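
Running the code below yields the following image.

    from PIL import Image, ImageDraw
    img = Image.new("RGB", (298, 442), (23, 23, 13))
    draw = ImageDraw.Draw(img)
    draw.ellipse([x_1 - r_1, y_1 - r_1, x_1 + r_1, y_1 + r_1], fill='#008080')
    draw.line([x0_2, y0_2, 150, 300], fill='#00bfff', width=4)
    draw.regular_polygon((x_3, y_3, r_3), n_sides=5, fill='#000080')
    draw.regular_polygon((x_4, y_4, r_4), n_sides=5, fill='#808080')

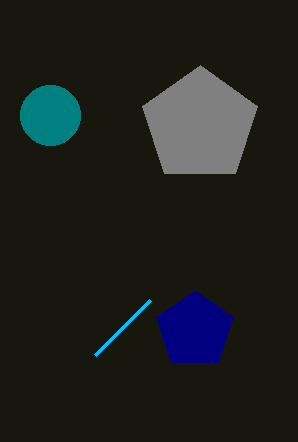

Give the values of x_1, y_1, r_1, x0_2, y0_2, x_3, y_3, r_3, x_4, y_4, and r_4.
x_1 = 50, y_1 = 115, r_1 = 30, x0_2 = 95, y0_2 = 355, x_3 = 195, y_3 = 330, r_3 = 40, x_4 = 200, y_4 = 125, r_4 = 60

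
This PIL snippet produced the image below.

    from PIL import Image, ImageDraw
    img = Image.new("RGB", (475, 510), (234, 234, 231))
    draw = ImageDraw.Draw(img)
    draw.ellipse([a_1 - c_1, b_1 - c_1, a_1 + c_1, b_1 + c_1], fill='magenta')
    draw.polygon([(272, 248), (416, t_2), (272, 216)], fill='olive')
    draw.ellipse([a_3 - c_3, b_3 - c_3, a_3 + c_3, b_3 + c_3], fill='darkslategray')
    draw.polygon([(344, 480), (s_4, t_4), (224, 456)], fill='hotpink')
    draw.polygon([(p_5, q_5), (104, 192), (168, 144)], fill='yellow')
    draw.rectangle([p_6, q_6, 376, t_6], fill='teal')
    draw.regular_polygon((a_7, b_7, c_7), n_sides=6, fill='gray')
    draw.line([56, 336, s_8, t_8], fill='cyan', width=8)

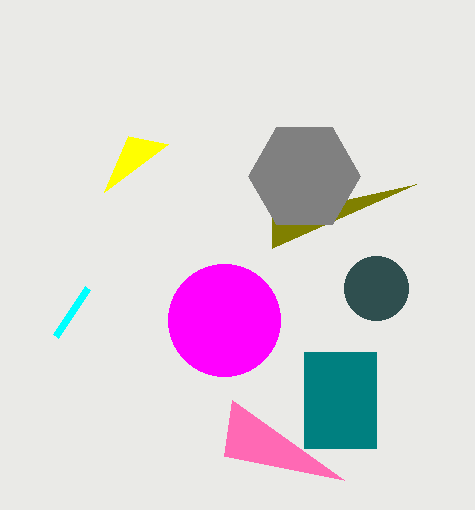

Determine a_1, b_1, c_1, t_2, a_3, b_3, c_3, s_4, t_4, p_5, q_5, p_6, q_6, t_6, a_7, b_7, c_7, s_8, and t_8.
a_1 = 224; b_1 = 320; c_1 = 56; t_2 = 184; a_3 = 376; b_3 = 288; c_3 = 32; s_4 = 232; t_4 = 400; p_5 = 128; q_5 = 136; p_6 = 304; q_6 = 352; t_6 = 448; a_7 = 304; b_7 = 176; c_7 = 56; s_8 = 88; t_8 = 288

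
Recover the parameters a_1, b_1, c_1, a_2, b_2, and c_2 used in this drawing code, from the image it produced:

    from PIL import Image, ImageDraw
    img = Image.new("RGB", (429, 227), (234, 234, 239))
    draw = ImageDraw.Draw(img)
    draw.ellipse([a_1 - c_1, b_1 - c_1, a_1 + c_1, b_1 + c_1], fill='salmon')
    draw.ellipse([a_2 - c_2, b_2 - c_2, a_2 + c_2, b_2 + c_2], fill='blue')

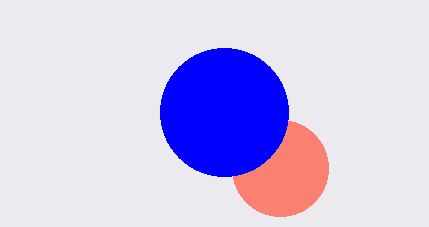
a_1 = 280, b_1 = 168, c_1 = 48, a_2 = 224, b_2 = 112, c_2 = 64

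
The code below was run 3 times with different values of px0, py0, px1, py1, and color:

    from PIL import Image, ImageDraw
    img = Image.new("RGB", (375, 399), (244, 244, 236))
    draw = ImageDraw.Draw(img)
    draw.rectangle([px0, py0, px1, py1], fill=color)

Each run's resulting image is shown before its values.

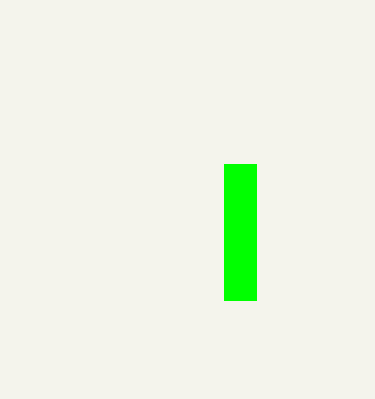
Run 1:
px0 = 224, py0 = 164, px1 = 256, py1 = 300, color = 'lime'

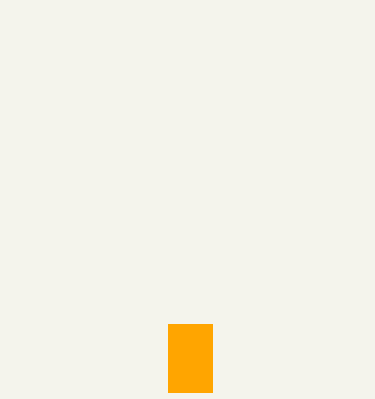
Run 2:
px0 = 168; py0 = 324; px1 = 212; py1 = 392; color = 'orange'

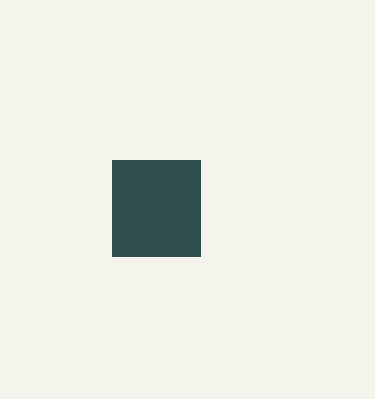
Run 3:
px0 = 112
py0 = 160
px1 = 200
py1 = 256
color = 'darkslategray'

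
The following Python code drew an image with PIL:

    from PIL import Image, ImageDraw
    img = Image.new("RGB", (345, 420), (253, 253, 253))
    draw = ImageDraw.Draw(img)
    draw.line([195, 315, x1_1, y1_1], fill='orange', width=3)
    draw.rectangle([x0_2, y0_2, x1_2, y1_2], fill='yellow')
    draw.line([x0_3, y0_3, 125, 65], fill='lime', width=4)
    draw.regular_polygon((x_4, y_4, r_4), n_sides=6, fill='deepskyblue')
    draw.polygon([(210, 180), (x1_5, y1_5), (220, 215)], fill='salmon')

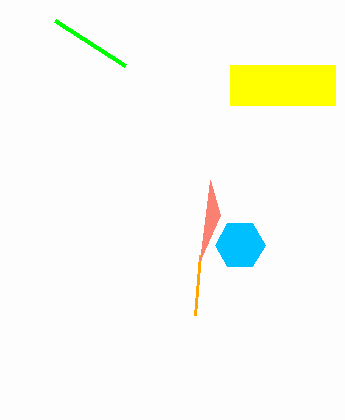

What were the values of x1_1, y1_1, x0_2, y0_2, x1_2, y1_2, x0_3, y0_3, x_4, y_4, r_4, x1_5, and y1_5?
x1_1 = 200; y1_1 = 255; x0_2 = 230; y0_2 = 65; x1_2 = 335; y1_2 = 105; x0_3 = 55; y0_3 = 20; x_4 = 240; y_4 = 245; r_4 = 25; x1_5 = 200; y1_5 = 260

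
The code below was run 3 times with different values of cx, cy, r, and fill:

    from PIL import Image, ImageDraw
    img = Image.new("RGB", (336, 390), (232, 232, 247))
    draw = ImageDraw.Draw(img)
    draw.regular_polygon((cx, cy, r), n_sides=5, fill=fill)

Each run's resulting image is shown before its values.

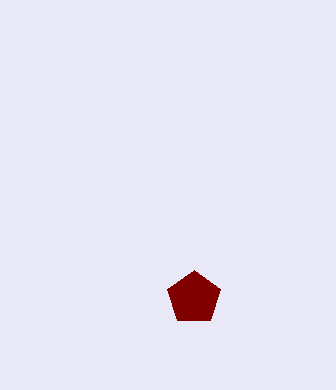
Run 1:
cx = 194
cy = 298
r = 28
fill = 'maroon'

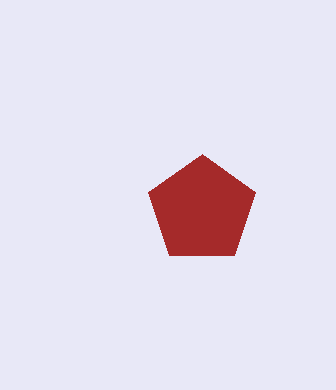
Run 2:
cx = 202; cy = 210; r = 56; fill = 'brown'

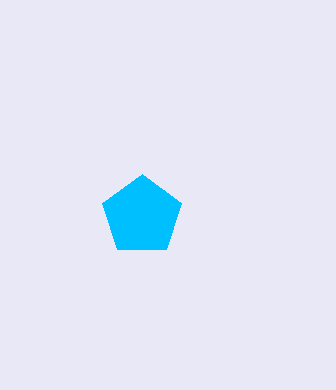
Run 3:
cx = 142
cy = 216
r = 42
fill = 'deepskyblue'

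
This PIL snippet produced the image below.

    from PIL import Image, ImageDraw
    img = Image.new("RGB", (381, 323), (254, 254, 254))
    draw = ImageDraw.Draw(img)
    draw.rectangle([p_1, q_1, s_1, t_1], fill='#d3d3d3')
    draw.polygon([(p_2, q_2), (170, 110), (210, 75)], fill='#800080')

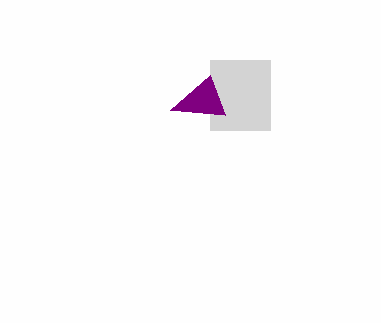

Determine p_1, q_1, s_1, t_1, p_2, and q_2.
p_1 = 210, q_1 = 60, s_1 = 270, t_1 = 130, p_2 = 225, q_2 = 115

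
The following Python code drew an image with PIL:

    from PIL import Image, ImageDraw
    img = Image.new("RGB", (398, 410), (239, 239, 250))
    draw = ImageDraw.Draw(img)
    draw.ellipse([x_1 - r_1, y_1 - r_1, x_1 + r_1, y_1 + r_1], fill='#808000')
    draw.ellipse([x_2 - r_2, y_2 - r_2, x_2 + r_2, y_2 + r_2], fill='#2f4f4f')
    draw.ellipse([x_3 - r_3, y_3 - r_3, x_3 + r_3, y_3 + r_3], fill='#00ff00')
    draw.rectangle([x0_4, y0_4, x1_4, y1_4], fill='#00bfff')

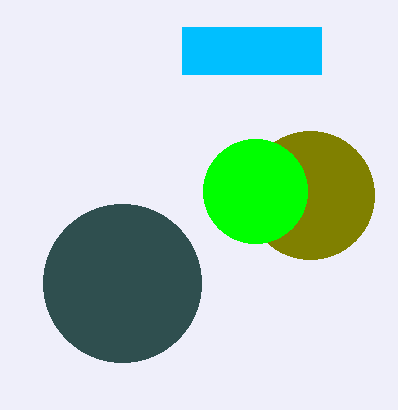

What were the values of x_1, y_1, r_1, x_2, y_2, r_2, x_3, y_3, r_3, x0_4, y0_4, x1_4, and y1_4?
x_1 = 310
y_1 = 195
r_1 = 64
x_2 = 122
y_2 = 283
r_2 = 79
x_3 = 255
y_3 = 191
r_3 = 52
x0_4 = 182
y0_4 = 27
x1_4 = 321
y1_4 = 74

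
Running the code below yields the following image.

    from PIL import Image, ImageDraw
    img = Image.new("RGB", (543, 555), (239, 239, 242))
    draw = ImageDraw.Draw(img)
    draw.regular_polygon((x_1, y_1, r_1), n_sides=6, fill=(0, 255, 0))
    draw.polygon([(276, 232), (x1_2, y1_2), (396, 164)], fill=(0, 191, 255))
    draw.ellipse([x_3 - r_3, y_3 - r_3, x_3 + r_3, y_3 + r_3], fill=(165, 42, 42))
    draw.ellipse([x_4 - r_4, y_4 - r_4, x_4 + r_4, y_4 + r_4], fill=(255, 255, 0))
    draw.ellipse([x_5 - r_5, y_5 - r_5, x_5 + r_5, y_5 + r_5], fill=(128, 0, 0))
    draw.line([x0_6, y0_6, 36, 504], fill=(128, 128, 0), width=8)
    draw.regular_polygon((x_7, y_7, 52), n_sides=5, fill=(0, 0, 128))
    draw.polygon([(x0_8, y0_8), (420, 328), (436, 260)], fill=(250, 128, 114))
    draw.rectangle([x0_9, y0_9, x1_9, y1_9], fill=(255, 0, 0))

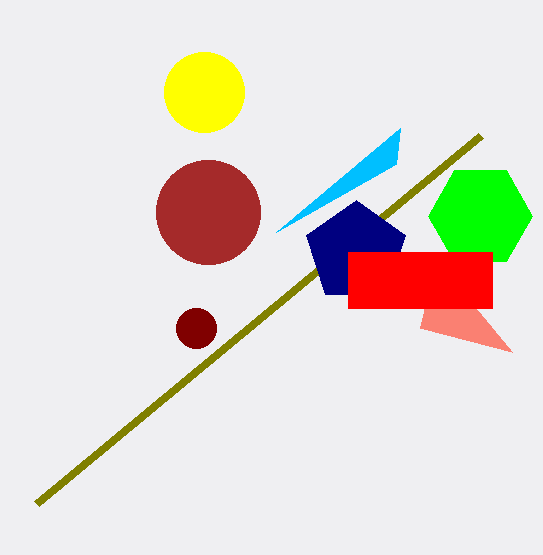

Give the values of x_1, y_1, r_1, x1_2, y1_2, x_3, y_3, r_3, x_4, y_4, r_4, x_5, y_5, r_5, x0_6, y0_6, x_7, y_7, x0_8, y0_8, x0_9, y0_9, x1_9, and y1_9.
x_1 = 480, y_1 = 216, r_1 = 52, x1_2 = 400, y1_2 = 128, x_3 = 208, y_3 = 212, r_3 = 52, x_4 = 204, y_4 = 92, r_4 = 40, x_5 = 196, y_5 = 328, r_5 = 20, x0_6 = 480, y0_6 = 136, x_7 = 356, y_7 = 252, x0_8 = 512, y0_8 = 352, x0_9 = 348, y0_9 = 252, x1_9 = 492, y1_9 = 308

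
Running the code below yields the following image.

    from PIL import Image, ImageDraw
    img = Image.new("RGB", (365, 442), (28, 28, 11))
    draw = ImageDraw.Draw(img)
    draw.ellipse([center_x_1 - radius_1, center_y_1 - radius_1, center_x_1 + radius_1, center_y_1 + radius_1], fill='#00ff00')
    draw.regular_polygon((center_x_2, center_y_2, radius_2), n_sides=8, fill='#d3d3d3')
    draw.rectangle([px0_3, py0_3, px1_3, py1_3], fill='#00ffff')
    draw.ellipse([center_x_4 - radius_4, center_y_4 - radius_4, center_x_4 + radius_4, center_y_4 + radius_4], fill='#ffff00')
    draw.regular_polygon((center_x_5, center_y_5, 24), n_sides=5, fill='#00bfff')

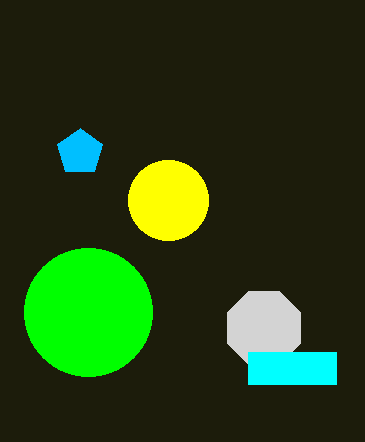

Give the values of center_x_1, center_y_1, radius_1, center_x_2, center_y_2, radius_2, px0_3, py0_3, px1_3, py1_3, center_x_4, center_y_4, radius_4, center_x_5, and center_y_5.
center_x_1 = 88
center_y_1 = 312
radius_1 = 64
center_x_2 = 264
center_y_2 = 328
radius_2 = 40
px0_3 = 248
py0_3 = 352
px1_3 = 336
py1_3 = 384
center_x_4 = 168
center_y_4 = 200
radius_4 = 40
center_x_5 = 80
center_y_5 = 152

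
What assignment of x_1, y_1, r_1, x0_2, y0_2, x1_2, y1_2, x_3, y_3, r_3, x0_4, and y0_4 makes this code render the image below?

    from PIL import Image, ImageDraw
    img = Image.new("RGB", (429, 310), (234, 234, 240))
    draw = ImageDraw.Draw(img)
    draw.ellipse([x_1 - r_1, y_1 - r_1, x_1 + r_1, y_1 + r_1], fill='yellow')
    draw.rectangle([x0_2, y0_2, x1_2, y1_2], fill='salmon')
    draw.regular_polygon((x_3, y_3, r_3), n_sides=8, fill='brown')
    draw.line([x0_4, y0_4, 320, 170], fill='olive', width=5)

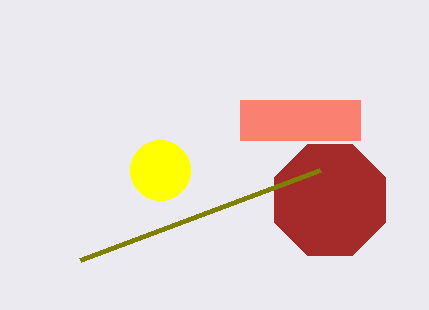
x_1 = 160
y_1 = 170
r_1 = 30
x0_2 = 240
y0_2 = 100
x1_2 = 360
y1_2 = 140
x_3 = 330
y_3 = 200
r_3 = 60
x0_4 = 80
y0_4 = 260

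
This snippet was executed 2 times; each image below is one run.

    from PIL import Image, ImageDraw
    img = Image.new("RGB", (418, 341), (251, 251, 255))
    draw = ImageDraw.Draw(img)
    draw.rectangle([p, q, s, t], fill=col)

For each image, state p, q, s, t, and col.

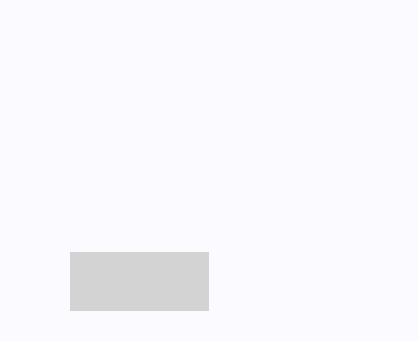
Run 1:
p = 70; q = 252; s = 208; t = 310; col = 'lightgray'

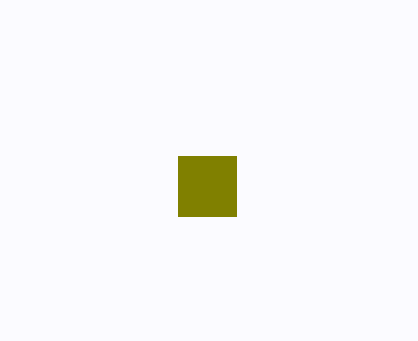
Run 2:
p = 178; q = 156; s = 236; t = 216; col = 'olive'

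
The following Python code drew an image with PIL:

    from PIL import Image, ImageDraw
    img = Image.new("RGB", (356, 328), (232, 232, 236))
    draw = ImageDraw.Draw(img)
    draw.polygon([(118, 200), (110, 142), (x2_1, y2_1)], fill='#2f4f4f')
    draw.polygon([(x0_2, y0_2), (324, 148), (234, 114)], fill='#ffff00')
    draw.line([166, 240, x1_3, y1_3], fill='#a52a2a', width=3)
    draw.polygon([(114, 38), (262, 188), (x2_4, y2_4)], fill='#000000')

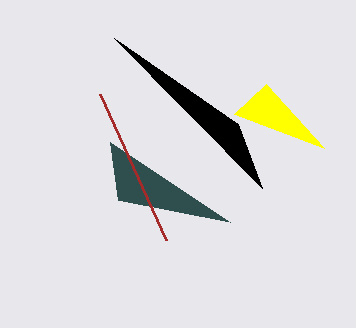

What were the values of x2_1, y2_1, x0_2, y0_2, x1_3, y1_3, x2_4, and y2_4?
x2_1 = 230
y2_1 = 222
x0_2 = 266
y0_2 = 84
x1_3 = 100
y1_3 = 94
x2_4 = 238
y2_4 = 124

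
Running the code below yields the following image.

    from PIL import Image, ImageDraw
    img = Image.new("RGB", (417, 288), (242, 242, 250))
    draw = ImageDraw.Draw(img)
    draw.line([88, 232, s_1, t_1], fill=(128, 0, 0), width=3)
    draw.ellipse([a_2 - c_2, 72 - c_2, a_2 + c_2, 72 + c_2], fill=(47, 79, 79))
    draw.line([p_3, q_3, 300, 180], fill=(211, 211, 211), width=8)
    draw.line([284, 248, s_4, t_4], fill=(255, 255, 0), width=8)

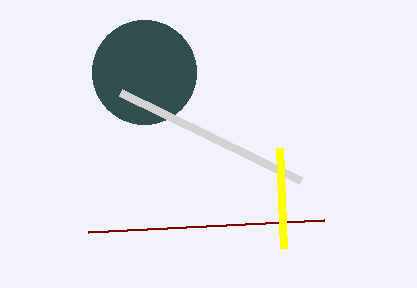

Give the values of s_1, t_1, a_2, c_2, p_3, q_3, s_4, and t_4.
s_1 = 324, t_1 = 220, a_2 = 144, c_2 = 52, p_3 = 120, q_3 = 92, s_4 = 280, t_4 = 148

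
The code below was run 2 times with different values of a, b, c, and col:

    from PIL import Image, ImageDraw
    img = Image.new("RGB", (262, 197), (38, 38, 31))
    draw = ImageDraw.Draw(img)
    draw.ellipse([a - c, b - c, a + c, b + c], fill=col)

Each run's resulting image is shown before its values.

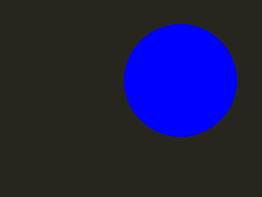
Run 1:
a = 180
b = 80
c = 56
col = 'blue'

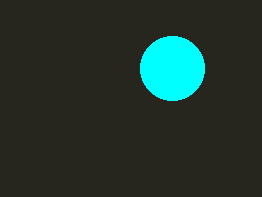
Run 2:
a = 172; b = 68; c = 32; col = 'cyan'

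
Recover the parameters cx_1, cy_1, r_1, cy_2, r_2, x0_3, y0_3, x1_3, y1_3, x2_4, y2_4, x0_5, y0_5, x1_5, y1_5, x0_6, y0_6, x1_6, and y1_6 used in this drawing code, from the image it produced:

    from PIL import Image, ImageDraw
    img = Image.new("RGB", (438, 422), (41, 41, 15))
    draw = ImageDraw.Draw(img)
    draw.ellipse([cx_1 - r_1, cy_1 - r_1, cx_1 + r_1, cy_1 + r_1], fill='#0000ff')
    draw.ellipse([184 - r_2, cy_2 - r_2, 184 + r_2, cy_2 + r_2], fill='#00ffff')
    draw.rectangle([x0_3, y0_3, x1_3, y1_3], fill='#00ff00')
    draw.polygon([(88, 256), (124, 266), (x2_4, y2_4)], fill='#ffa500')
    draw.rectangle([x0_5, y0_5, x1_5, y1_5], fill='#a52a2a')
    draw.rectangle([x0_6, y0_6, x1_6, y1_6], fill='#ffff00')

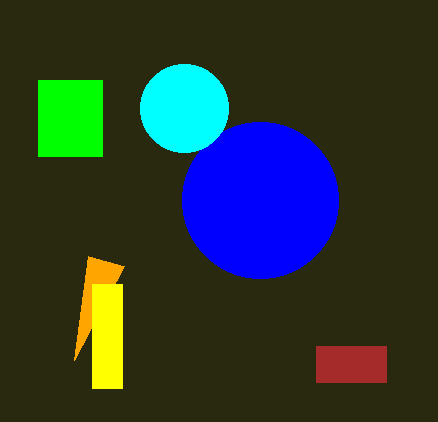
cx_1 = 260
cy_1 = 200
r_1 = 78
cy_2 = 108
r_2 = 44
x0_3 = 38
y0_3 = 80
x1_3 = 102
y1_3 = 156
x2_4 = 74
y2_4 = 360
x0_5 = 316
y0_5 = 346
x1_5 = 386
y1_5 = 382
x0_6 = 92
y0_6 = 284
x1_6 = 122
y1_6 = 388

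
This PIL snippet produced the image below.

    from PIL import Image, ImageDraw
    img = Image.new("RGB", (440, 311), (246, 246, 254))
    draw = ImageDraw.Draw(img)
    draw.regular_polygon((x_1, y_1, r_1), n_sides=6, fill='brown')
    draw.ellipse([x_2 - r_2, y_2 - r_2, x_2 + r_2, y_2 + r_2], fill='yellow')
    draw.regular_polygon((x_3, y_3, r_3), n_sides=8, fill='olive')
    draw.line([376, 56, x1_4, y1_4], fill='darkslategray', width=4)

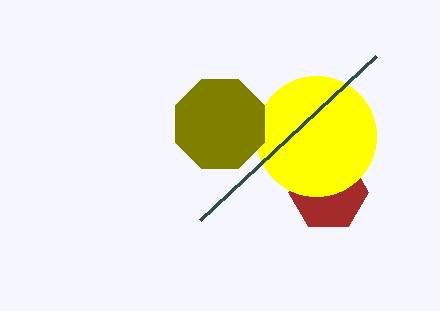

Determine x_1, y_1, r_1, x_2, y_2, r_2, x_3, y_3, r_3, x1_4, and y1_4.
x_1 = 328
y_1 = 192
r_1 = 40
x_2 = 316
y_2 = 136
r_2 = 60
x_3 = 220
y_3 = 124
r_3 = 48
x1_4 = 200
y1_4 = 220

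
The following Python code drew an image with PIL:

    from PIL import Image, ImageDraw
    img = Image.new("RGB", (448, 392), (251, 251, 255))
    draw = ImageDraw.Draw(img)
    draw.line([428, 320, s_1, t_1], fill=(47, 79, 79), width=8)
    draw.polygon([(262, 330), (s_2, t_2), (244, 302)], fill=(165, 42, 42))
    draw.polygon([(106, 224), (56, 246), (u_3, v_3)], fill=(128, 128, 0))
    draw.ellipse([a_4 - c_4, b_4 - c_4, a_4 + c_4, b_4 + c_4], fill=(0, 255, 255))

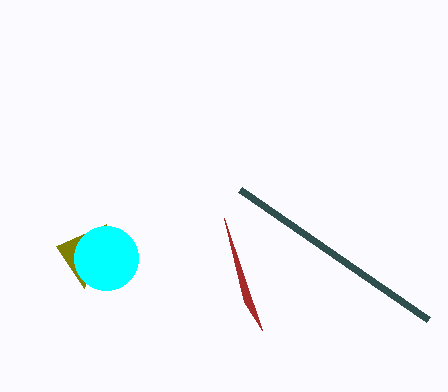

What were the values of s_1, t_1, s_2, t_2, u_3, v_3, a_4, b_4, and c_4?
s_1 = 240, t_1 = 190, s_2 = 224, t_2 = 218, u_3 = 84, v_3 = 288, a_4 = 106, b_4 = 258, c_4 = 32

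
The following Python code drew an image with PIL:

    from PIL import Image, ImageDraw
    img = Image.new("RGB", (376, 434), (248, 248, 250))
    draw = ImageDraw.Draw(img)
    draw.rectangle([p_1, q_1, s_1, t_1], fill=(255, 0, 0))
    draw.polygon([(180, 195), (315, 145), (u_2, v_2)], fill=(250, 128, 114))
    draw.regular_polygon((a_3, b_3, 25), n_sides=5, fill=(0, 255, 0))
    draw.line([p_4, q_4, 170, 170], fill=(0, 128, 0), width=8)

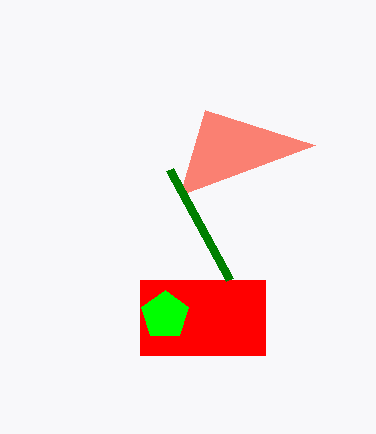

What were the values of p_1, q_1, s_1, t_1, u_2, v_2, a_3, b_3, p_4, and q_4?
p_1 = 140
q_1 = 280
s_1 = 265
t_1 = 355
u_2 = 205
v_2 = 110
a_3 = 165
b_3 = 315
p_4 = 230
q_4 = 280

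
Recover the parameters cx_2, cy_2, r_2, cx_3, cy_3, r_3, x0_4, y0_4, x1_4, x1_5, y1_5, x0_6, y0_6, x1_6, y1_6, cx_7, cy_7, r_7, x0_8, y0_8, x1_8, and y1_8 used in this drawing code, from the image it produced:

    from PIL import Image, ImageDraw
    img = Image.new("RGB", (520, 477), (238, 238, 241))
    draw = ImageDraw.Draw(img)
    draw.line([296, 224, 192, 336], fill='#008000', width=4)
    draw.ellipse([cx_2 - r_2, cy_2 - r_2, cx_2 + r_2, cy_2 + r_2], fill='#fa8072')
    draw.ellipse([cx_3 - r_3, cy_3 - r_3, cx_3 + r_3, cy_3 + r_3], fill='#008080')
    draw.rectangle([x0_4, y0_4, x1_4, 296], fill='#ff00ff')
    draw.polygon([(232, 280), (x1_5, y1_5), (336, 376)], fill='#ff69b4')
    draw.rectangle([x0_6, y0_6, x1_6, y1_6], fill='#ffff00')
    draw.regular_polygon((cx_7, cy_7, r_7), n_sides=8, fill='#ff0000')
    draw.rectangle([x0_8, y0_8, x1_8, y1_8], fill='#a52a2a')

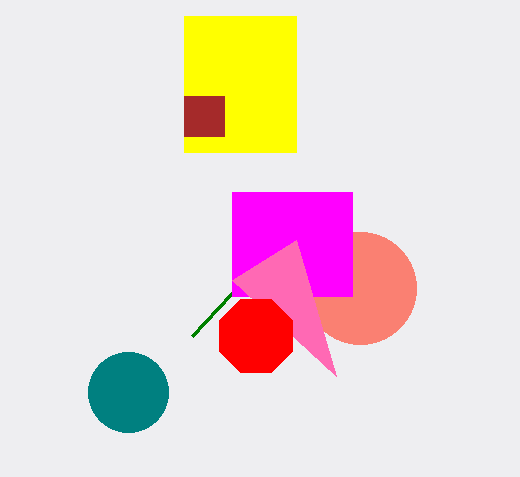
cx_2 = 360, cy_2 = 288, r_2 = 56, cx_3 = 128, cy_3 = 392, r_3 = 40, x0_4 = 232, y0_4 = 192, x1_4 = 352, x1_5 = 296, y1_5 = 240, x0_6 = 184, y0_6 = 16, x1_6 = 296, y1_6 = 152, cx_7 = 256, cy_7 = 336, r_7 = 40, x0_8 = 184, y0_8 = 96, x1_8 = 224, y1_8 = 136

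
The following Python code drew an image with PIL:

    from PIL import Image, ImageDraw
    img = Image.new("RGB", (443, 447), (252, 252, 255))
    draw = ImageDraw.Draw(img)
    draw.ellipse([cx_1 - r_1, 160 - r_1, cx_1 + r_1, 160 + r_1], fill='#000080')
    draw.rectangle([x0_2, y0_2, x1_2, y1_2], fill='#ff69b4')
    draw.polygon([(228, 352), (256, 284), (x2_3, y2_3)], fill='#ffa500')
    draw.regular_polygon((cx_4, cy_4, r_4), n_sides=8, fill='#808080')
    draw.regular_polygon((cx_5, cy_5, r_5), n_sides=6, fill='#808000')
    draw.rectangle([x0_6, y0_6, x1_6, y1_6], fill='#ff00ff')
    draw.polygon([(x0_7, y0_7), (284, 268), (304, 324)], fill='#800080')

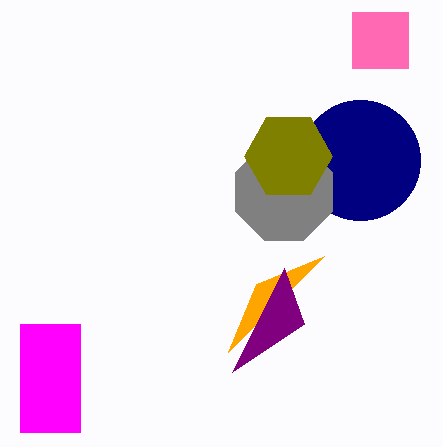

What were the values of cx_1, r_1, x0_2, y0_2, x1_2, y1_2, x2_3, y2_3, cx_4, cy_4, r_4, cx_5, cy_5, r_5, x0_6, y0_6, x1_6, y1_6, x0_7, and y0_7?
cx_1 = 360, r_1 = 60, x0_2 = 352, y0_2 = 12, x1_2 = 408, y1_2 = 68, x2_3 = 324, y2_3 = 256, cx_4 = 284, cy_4 = 192, r_4 = 52, cx_5 = 288, cy_5 = 156, r_5 = 44, x0_6 = 20, y0_6 = 324, x1_6 = 80, y1_6 = 432, x0_7 = 232, y0_7 = 372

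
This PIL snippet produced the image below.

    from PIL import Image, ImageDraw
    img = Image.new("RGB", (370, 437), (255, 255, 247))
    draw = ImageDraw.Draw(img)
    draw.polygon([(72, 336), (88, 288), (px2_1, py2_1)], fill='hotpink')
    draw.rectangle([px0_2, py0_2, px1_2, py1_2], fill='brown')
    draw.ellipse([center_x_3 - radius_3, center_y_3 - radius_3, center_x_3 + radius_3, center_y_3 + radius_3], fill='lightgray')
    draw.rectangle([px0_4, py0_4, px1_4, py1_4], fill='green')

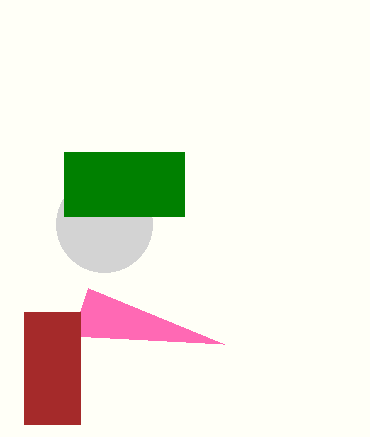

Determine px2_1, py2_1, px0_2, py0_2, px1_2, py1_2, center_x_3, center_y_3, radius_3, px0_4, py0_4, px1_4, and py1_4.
px2_1 = 224
py2_1 = 344
px0_2 = 24
py0_2 = 312
px1_2 = 80
py1_2 = 424
center_x_3 = 104
center_y_3 = 224
radius_3 = 48
px0_4 = 64
py0_4 = 152
px1_4 = 184
py1_4 = 216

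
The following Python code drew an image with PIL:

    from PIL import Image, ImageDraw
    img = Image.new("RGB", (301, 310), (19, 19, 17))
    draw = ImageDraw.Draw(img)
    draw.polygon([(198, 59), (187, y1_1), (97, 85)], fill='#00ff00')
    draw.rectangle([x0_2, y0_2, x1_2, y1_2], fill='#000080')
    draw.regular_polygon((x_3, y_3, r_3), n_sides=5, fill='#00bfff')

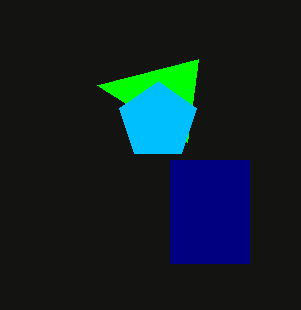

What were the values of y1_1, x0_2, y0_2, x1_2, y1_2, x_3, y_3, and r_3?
y1_1 = 142, x0_2 = 170, y0_2 = 160, x1_2 = 249, y1_2 = 263, x_3 = 158, y_3 = 121, r_3 = 40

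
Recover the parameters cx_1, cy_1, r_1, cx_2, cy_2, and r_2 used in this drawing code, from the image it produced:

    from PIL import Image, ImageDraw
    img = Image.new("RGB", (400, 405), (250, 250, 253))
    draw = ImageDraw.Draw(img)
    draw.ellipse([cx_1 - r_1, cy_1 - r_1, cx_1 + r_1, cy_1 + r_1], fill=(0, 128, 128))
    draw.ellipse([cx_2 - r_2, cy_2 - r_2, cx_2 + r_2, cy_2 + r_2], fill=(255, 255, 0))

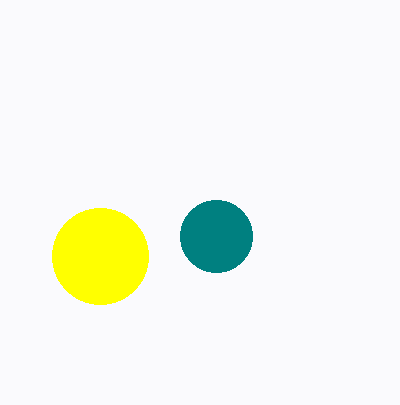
cx_1 = 216; cy_1 = 236; r_1 = 36; cx_2 = 100; cy_2 = 256; r_2 = 48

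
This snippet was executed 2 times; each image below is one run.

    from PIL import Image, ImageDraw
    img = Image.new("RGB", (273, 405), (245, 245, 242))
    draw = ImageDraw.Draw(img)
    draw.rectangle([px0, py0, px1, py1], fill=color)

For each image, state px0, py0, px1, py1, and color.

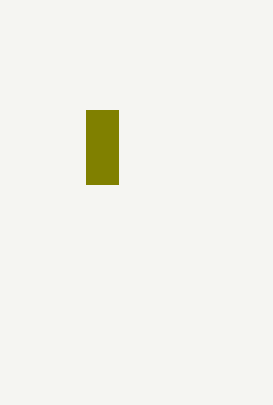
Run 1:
px0 = 86
py0 = 110
px1 = 118
py1 = 184
color = 'olive'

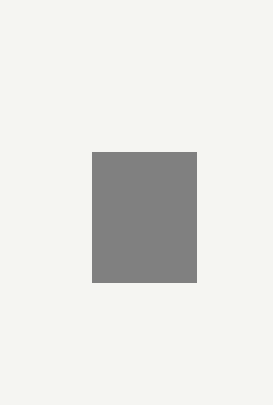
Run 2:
px0 = 92; py0 = 152; px1 = 196; py1 = 282; color = 'gray'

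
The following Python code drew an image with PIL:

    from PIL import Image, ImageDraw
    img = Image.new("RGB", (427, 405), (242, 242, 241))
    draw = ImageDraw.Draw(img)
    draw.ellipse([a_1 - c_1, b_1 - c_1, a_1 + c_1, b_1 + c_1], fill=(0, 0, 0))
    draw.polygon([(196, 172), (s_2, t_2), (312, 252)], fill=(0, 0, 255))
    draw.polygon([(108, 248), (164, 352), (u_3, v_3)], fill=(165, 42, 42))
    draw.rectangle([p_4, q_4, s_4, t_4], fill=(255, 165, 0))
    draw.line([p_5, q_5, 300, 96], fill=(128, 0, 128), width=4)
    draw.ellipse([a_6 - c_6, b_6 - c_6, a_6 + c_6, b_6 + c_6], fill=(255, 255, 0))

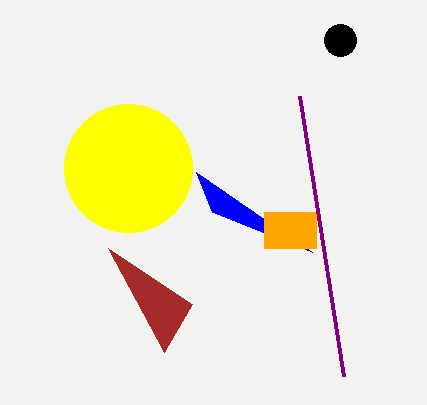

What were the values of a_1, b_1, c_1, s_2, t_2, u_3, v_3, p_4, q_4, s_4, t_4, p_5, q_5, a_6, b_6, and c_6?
a_1 = 340; b_1 = 40; c_1 = 16; s_2 = 212; t_2 = 212; u_3 = 192; v_3 = 304; p_4 = 264; q_4 = 212; s_4 = 316; t_4 = 248; p_5 = 344; q_5 = 376; a_6 = 128; b_6 = 168; c_6 = 64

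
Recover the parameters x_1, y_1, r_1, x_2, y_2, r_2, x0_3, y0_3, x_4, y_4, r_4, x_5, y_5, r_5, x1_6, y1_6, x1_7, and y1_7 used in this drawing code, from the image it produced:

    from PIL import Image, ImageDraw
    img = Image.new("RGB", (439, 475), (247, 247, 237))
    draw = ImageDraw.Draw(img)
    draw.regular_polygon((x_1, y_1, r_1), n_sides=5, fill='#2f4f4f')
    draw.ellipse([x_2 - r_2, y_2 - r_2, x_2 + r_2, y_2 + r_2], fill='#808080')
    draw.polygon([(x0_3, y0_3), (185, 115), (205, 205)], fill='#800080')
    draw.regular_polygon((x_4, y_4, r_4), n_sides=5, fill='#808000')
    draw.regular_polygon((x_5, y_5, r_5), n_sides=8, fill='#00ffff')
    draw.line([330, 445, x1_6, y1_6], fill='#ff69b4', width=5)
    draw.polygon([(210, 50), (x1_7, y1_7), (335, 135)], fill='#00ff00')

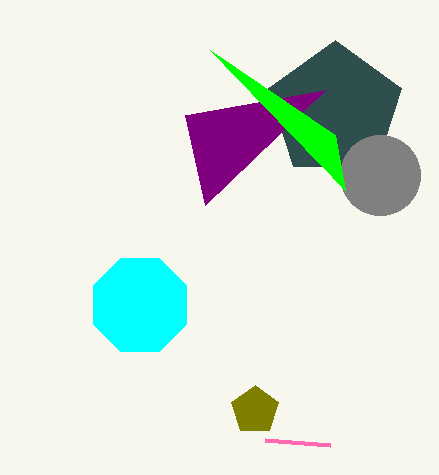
x_1 = 335, y_1 = 110, r_1 = 70, x_2 = 380, y_2 = 175, r_2 = 40, x0_3 = 325, y0_3 = 90, x_4 = 255, y_4 = 410, r_4 = 25, x_5 = 140, y_5 = 305, r_5 = 50, x1_6 = 265, y1_6 = 440, x1_7 = 345, y1_7 = 190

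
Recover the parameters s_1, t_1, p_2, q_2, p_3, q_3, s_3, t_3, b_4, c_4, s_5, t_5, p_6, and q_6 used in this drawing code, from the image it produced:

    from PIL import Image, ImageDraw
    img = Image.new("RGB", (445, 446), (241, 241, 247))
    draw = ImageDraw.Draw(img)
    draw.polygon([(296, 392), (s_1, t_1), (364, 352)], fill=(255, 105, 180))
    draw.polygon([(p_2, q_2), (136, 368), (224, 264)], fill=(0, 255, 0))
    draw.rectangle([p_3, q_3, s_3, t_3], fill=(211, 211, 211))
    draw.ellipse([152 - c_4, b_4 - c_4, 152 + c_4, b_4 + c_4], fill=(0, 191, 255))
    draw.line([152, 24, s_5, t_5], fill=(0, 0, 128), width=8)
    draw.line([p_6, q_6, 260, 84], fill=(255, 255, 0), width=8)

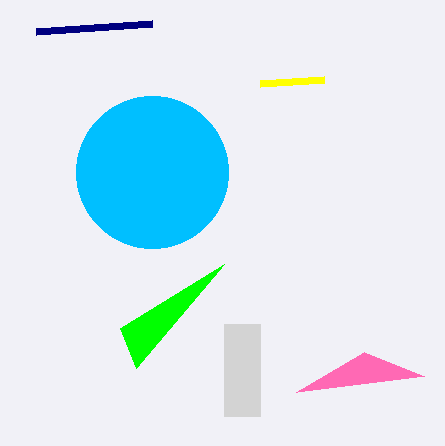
s_1 = 424; t_1 = 376; p_2 = 120; q_2 = 328; p_3 = 224; q_3 = 324; s_3 = 260; t_3 = 416; b_4 = 172; c_4 = 76; s_5 = 36; t_5 = 32; p_6 = 324; q_6 = 80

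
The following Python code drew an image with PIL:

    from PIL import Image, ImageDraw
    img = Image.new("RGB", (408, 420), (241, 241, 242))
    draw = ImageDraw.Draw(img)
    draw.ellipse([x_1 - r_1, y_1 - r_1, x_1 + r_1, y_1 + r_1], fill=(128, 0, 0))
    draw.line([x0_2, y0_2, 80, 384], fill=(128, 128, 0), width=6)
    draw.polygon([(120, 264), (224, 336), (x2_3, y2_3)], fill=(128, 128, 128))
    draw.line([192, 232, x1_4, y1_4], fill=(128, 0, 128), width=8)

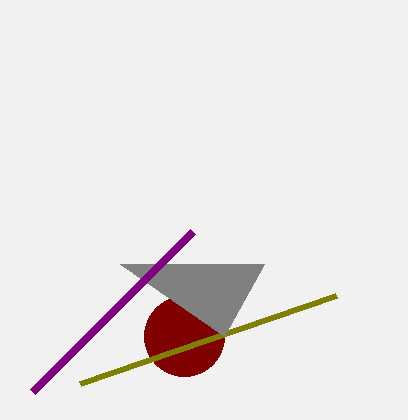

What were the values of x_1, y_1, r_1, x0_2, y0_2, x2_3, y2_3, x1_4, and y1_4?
x_1 = 184, y_1 = 336, r_1 = 40, x0_2 = 336, y0_2 = 296, x2_3 = 264, y2_3 = 264, x1_4 = 32, y1_4 = 392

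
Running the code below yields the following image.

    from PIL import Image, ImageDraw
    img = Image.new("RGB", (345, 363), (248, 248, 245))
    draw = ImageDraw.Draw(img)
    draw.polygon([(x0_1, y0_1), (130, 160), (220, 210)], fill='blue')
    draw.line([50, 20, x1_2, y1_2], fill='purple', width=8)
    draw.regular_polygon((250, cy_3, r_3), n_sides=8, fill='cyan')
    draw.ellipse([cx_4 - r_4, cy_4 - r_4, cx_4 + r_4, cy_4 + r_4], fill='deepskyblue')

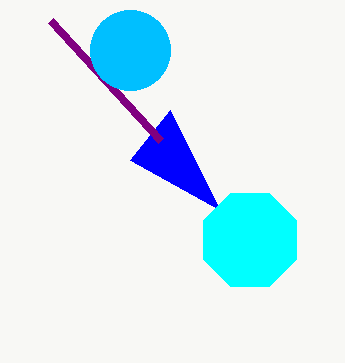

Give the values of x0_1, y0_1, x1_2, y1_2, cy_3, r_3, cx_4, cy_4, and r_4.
x0_1 = 170; y0_1 = 110; x1_2 = 160; y1_2 = 140; cy_3 = 240; r_3 = 50; cx_4 = 130; cy_4 = 50; r_4 = 40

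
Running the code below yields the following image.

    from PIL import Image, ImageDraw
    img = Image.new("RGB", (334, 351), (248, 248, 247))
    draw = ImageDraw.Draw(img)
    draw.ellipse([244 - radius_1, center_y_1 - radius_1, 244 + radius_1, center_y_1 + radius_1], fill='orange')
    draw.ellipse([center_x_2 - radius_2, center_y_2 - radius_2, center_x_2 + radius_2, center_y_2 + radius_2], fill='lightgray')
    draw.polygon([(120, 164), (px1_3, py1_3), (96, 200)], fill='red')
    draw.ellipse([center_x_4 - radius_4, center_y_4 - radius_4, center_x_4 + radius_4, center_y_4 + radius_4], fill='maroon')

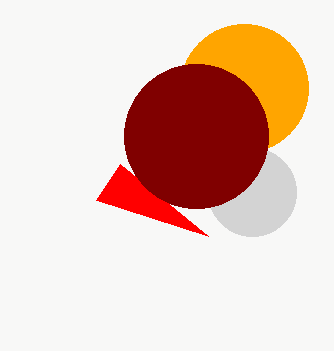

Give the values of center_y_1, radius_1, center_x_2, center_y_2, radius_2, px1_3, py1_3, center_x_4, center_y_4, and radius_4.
center_y_1 = 88; radius_1 = 64; center_x_2 = 252; center_y_2 = 192; radius_2 = 44; px1_3 = 208; py1_3 = 236; center_x_4 = 196; center_y_4 = 136; radius_4 = 72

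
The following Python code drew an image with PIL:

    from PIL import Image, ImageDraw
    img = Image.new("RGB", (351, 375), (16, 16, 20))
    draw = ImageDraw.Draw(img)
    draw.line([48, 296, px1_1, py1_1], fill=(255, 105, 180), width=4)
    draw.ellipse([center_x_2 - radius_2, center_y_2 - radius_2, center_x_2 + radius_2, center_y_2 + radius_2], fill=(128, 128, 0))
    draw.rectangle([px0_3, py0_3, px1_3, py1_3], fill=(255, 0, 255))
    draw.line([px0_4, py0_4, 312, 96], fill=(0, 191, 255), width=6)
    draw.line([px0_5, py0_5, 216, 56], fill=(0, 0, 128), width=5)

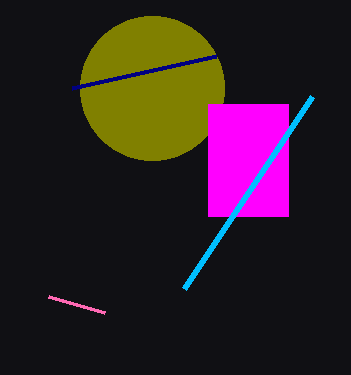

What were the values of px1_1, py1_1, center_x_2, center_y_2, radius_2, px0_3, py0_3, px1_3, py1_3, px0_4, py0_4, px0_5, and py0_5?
px1_1 = 104, py1_1 = 312, center_x_2 = 152, center_y_2 = 88, radius_2 = 72, px0_3 = 208, py0_3 = 104, px1_3 = 288, py1_3 = 216, px0_4 = 184, py0_4 = 288, px0_5 = 72, py0_5 = 88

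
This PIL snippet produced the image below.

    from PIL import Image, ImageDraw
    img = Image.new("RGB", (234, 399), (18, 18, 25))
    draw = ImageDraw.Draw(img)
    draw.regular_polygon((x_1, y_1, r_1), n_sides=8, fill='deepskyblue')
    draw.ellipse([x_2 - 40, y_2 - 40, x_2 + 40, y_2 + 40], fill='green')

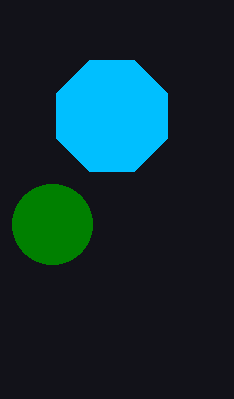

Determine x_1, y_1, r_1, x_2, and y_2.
x_1 = 112
y_1 = 116
r_1 = 60
x_2 = 52
y_2 = 224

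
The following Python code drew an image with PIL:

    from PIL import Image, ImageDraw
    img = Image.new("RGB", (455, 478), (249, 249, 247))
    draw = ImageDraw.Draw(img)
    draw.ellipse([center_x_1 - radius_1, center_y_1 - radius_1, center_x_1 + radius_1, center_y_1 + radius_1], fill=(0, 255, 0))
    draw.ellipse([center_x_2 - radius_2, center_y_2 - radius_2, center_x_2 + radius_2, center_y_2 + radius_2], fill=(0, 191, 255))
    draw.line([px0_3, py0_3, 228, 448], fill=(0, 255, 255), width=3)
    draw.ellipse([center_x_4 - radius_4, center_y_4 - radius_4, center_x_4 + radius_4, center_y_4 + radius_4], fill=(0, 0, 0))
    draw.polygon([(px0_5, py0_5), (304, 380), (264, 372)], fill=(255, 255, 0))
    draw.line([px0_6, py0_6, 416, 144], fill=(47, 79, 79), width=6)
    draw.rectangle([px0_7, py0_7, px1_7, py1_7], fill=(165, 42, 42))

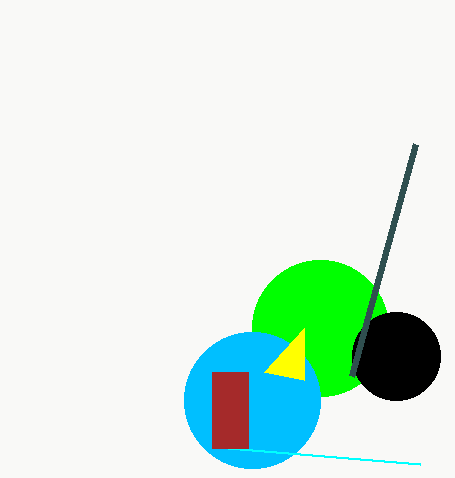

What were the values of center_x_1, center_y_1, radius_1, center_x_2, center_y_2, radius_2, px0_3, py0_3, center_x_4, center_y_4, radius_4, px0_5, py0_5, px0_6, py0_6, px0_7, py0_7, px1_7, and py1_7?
center_x_1 = 320
center_y_1 = 328
radius_1 = 68
center_x_2 = 252
center_y_2 = 400
radius_2 = 68
px0_3 = 420
py0_3 = 464
center_x_4 = 396
center_y_4 = 356
radius_4 = 44
px0_5 = 304
py0_5 = 328
px0_6 = 352
py0_6 = 376
px0_7 = 212
py0_7 = 372
px1_7 = 248
py1_7 = 448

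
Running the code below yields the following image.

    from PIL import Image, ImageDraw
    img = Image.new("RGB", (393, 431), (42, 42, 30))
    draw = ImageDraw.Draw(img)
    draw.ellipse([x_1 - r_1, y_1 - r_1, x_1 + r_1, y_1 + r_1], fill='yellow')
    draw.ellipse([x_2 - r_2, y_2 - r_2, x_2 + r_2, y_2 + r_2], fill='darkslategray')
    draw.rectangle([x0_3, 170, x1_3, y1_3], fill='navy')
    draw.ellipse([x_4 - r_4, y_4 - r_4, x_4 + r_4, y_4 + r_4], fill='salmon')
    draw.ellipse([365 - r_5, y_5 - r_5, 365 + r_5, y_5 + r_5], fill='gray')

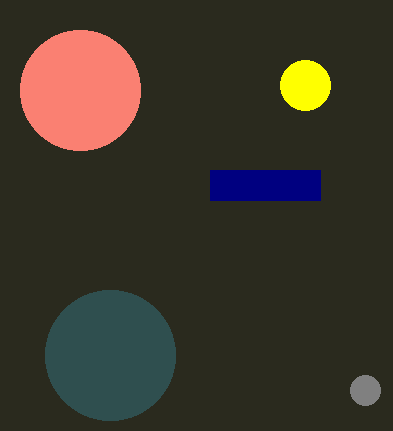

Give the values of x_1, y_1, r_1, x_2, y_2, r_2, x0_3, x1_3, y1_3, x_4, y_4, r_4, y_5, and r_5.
x_1 = 305
y_1 = 85
r_1 = 25
x_2 = 110
y_2 = 355
r_2 = 65
x0_3 = 210
x1_3 = 320
y1_3 = 200
x_4 = 80
y_4 = 90
r_4 = 60
y_5 = 390
r_5 = 15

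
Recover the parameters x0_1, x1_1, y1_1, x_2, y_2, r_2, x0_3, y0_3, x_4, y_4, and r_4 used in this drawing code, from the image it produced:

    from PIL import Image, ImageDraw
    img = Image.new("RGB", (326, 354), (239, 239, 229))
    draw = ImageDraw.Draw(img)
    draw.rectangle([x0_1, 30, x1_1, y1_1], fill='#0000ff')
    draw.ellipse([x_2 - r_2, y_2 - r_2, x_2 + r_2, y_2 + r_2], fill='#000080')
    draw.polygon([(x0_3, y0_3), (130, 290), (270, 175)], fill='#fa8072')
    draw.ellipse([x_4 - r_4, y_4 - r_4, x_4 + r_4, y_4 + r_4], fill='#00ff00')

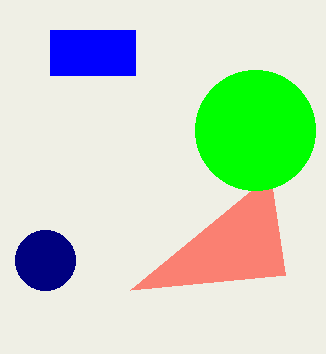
x0_1 = 50
x1_1 = 135
y1_1 = 75
x_2 = 45
y_2 = 260
r_2 = 30
x0_3 = 285
y0_3 = 275
x_4 = 255
y_4 = 130
r_4 = 60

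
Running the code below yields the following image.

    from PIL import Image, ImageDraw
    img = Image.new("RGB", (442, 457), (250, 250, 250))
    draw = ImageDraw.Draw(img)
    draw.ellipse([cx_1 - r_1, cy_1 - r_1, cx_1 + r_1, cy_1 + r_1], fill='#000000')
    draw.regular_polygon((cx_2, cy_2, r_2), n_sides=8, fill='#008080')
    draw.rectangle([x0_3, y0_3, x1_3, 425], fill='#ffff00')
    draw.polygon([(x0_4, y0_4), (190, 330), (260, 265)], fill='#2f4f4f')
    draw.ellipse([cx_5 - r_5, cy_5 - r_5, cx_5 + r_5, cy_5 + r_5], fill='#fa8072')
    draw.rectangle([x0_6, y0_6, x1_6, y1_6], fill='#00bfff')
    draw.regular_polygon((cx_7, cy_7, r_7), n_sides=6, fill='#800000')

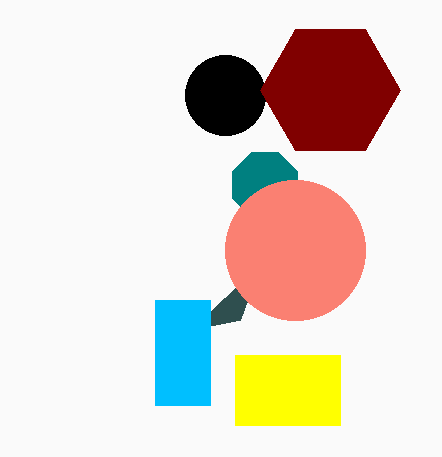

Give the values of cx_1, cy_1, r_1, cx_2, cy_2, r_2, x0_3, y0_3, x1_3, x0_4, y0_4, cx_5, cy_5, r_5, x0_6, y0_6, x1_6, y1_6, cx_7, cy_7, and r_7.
cx_1 = 225
cy_1 = 95
r_1 = 40
cx_2 = 265
cy_2 = 185
r_2 = 35
x0_3 = 235
y0_3 = 355
x1_3 = 340
x0_4 = 240
y0_4 = 320
cx_5 = 295
cy_5 = 250
r_5 = 70
x0_6 = 155
y0_6 = 300
x1_6 = 210
y1_6 = 405
cx_7 = 330
cy_7 = 90
r_7 = 70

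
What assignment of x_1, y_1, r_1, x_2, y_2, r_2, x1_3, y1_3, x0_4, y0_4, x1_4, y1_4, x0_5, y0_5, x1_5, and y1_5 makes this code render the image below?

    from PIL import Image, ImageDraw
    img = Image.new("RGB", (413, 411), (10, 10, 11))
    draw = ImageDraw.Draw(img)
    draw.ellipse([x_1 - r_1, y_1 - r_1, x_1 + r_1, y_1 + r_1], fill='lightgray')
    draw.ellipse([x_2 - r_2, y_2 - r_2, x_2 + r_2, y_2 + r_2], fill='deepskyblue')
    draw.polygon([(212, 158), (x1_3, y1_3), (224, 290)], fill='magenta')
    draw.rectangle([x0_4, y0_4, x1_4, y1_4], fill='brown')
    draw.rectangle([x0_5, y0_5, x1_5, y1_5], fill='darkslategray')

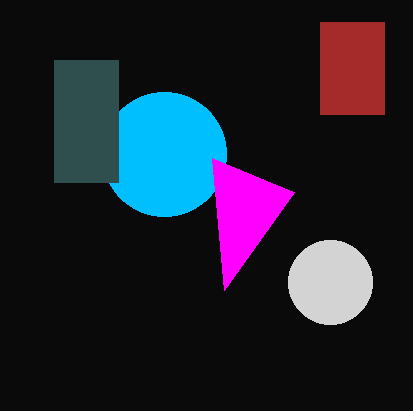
x_1 = 330; y_1 = 282; r_1 = 42; x_2 = 164; y_2 = 154; r_2 = 62; x1_3 = 294; y1_3 = 192; x0_4 = 320; y0_4 = 22; x1_4 = 384; y1_4 = 114; x0_5 = 54; y0_5 = 60; x1_5 = 118; y1_5 = 182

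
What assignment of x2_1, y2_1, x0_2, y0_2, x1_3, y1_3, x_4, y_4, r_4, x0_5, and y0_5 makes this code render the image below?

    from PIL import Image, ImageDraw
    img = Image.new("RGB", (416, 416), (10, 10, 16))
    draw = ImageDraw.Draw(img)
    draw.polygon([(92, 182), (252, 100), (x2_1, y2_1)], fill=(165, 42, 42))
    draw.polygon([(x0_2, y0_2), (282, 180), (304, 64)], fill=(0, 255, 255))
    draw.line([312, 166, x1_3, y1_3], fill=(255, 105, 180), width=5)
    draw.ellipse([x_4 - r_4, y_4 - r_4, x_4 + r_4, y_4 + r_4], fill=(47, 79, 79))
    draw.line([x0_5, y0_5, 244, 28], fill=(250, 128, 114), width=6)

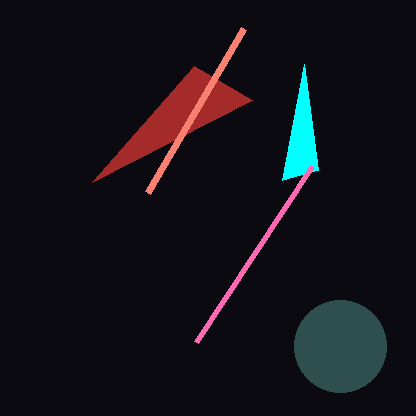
x2_1 = 194, y2_1 = 66, x0_2 = 318, y0_2 = 170, x1_3 = 196, y1_3 = 342, x_4 = 340, y_4 = 346, r_4 = 46, x0_5 = 148, y0_5 = 192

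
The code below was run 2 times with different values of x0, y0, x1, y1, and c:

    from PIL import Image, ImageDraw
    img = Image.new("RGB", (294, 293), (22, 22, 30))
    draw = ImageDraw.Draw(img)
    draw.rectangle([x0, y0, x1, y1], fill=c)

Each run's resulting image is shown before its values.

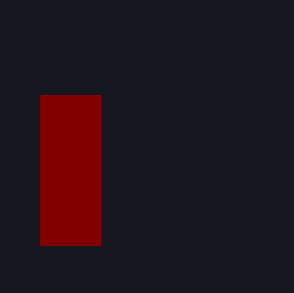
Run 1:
x0 = 40; y0 = 95; x1 = 100; y1 = 245; c = 'maroon'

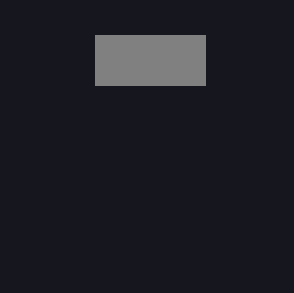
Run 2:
x0 = 95; y0 = 35; x1 = 205; y1 = 85; c = 'gray'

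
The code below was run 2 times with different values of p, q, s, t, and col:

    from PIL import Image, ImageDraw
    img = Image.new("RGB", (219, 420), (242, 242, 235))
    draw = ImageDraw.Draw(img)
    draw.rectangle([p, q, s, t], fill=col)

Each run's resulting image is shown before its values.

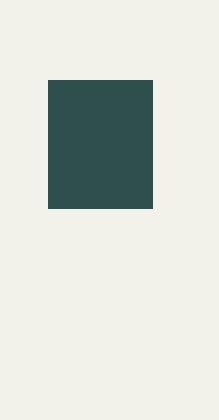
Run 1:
p = 48, q = 80, s = 152, t = 208, col = 'darkslategray'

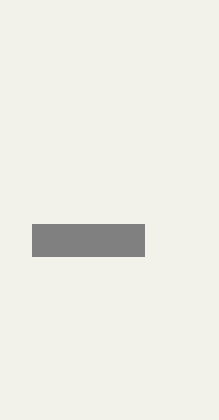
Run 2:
p = 32, q = 224, s = 144, t = 256, col = 'gray'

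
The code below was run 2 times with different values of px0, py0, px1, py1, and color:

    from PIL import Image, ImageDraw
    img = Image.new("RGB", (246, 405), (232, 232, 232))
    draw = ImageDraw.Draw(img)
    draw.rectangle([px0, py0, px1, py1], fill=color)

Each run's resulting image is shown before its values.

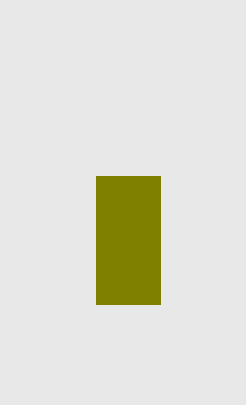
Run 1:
px0 = 96, py0 = 176, px1 = 160, py1 = 304, color = 'olive'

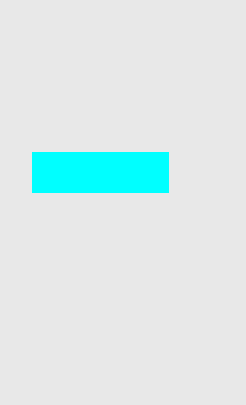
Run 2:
px0 = 32, py0 = 152, px1 = 168, py1 = 192, color = 'cyan'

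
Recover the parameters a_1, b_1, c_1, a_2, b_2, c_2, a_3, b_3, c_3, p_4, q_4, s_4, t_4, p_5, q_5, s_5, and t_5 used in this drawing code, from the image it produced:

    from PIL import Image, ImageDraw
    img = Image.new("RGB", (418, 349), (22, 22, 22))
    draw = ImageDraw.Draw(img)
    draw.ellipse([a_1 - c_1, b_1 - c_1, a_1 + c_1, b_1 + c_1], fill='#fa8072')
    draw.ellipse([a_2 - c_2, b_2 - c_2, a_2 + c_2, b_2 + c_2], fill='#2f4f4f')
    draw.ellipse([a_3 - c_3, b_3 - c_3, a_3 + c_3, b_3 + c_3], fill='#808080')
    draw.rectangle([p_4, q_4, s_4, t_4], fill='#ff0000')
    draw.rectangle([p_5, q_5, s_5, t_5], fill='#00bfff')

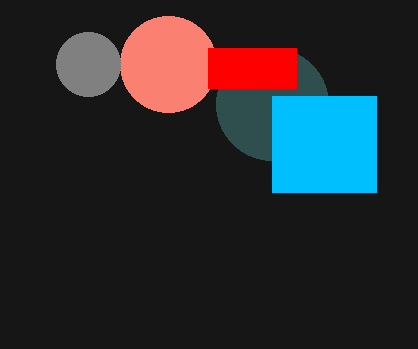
a_1 = 168; b_1 = 64; c_1 = 48; a_2 = 272; b_2 = 104; c_2 = 56; a_3 = 88; b_3 = 64; c_3 = 32; p_4 = 208; q_4 = 48; s_4 = 296; t_4 = 88; p_5 = 272; q_5 = 96; s_5 = 376; t_5 = 192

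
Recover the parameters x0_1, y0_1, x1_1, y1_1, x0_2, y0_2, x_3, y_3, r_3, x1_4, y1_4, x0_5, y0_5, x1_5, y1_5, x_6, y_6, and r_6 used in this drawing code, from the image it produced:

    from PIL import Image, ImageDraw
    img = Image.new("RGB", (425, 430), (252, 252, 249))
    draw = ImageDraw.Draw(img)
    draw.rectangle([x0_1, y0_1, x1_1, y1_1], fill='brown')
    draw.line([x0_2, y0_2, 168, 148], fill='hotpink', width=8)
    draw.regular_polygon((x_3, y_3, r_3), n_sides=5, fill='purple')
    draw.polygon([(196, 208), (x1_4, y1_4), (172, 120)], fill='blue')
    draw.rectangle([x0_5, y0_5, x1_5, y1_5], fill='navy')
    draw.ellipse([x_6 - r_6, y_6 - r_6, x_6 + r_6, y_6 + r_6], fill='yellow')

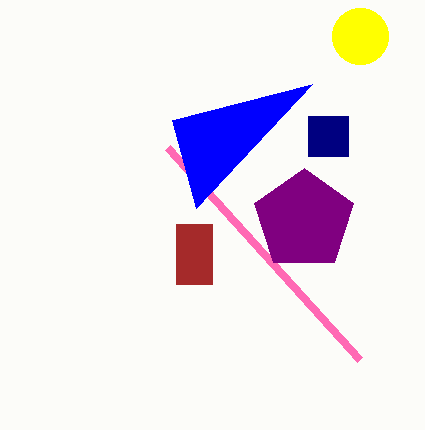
x0_1 = 176, y0_1 = 224, x1_1 = 212, y1_1 = 284, x0_2 = 360, y0_2 = 360, x_3 = 304, y_3 = 220, r_3 = 52, x1_4 = 312, y1_4 = 84, x0_5 = 308, y0_5 = 116, x1_5 = 348, y1_5 = 156, x_6 = 360, y_6 = 36, r_6 = 28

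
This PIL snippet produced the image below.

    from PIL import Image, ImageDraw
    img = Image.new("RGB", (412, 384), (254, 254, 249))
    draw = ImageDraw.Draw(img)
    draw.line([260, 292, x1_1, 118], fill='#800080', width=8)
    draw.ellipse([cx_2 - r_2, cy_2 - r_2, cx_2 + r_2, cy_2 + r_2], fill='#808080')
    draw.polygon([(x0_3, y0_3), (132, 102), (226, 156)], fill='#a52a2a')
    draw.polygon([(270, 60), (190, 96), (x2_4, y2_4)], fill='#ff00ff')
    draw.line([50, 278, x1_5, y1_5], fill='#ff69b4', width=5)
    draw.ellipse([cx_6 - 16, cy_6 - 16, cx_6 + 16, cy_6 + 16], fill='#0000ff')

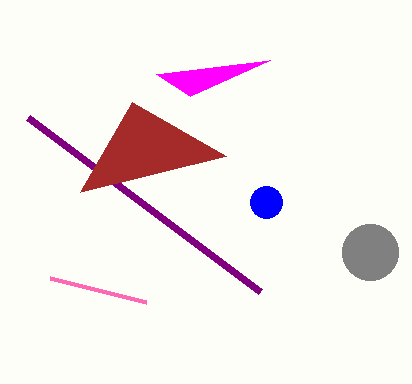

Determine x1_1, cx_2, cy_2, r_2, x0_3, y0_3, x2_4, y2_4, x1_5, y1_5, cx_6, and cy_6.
x1_1 = 28
cx_2 = 370
cy_2 = 252
r_2 = 28
x0_3 = 80
y0_3 = 192
x2_4 = 156
y2_4 = 74
x1_5 = 146
y1_5 = 302
cx_6 = 266
cy_6 = 202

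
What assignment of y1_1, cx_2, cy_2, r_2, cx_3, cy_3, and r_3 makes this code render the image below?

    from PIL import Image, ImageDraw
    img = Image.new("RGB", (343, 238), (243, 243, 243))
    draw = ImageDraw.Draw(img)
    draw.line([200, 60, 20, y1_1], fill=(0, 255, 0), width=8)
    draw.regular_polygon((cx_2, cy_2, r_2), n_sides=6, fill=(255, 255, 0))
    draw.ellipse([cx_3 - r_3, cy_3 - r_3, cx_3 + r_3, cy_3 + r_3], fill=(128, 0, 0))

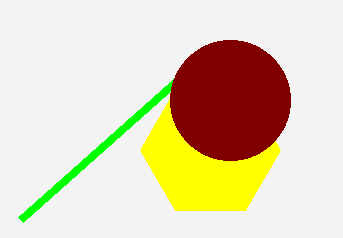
y1_1 = 220
cx_2 = 210
cy_2 = 150
r_2 = 70
cx_3 = 230
cy_3 = 100
r_3 = 60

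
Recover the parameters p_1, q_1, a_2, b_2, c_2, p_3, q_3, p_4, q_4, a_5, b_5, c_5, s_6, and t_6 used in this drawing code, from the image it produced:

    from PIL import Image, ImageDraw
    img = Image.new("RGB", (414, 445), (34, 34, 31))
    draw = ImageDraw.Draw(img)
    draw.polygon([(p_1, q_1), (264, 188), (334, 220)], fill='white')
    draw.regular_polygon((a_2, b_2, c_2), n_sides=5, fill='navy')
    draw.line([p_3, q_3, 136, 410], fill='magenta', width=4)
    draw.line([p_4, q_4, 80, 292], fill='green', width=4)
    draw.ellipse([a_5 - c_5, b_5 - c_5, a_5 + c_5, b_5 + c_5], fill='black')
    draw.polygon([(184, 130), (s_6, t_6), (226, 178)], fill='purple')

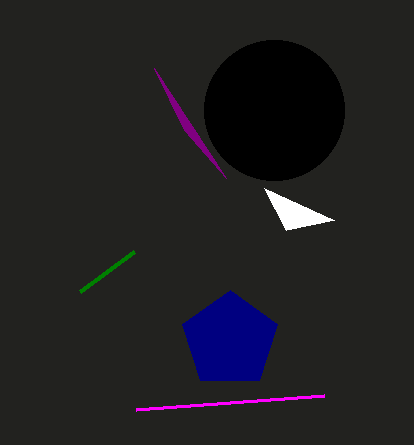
p_1 = 286, q_1 = 230, a_2 = 230, b_2 = 340, c_2 = 50, p_3 = 324, q_3 = 396, p_4 = 134, q_4 = 252, a_5 = 274, b_5 = 110, c_5 = 70, s_6 = 154, t_6 = 68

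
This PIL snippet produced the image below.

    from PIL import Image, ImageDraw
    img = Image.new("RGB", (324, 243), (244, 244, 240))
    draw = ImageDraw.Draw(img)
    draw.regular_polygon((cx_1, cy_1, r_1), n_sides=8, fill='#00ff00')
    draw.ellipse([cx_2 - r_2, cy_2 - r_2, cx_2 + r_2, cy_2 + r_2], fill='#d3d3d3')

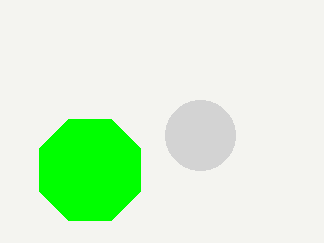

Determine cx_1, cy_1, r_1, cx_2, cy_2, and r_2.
cx_1 = 90
cy_1 = 170
r_1 = 55
cx_2 = 200
cy_2 = 135
r_2 = 35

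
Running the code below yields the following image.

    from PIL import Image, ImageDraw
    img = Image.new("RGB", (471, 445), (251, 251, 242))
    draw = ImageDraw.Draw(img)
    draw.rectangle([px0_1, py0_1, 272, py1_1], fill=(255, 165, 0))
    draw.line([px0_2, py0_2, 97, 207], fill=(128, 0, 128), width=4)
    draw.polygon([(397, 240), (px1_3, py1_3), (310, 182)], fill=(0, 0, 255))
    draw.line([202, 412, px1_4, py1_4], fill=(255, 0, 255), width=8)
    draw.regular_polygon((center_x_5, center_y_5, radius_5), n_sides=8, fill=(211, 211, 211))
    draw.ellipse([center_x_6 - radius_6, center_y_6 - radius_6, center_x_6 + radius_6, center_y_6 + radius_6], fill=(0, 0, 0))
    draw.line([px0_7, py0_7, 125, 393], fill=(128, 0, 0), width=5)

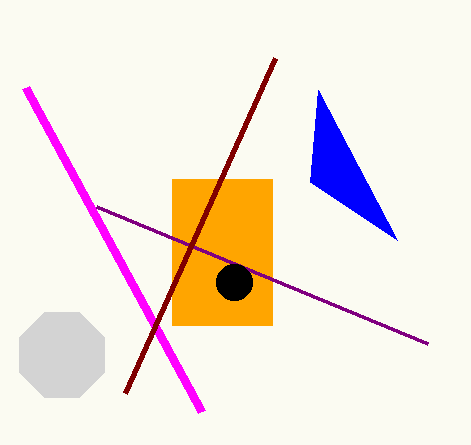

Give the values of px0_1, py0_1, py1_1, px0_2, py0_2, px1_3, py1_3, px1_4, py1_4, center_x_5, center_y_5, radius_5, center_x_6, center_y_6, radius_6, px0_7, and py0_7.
px0_1 = 172; py0_1 = 179; py1_1 = 325; px0_2 = 428; py0_2 = 344; px1_3 = 318; py1_3 = 90; px1_4 = 26; py1_4 = 88; center_x_5 = 62; center_y_5 = 355; radius_5 = 46; center_x_6 = 234; center_y_6 = 282; radius_6 = 18; px0_7 = 275; py0_7 = 58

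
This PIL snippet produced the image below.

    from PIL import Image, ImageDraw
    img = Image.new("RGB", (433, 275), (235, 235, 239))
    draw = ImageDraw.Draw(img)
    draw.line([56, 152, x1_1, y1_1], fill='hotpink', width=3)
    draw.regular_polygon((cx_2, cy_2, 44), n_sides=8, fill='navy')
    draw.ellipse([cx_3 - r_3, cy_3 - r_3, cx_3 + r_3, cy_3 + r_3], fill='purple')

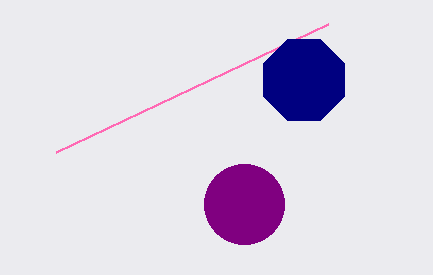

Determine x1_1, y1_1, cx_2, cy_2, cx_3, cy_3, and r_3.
x1_1 = 328, y1_1 = 24, cx_2 = 304, cy_2 = 80, cx_3 = 244, cy_3 = 204, r_3 = 40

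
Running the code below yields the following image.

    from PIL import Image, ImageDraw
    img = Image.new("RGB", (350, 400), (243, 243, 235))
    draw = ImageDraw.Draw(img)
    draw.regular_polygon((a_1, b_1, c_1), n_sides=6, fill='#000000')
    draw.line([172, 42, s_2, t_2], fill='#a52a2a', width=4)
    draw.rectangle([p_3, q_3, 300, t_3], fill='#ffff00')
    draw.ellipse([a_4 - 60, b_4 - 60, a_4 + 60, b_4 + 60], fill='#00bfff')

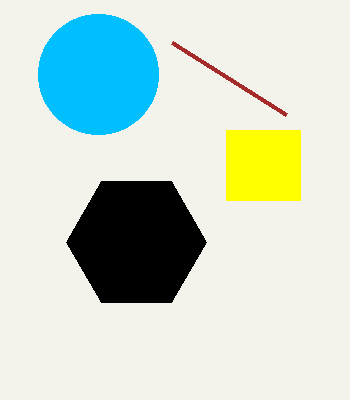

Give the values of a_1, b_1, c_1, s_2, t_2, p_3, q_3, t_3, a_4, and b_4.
a_1 = 136, b_1 = 242, c_1 = 70, s_2 = 286, t_2 = 114, p_3 = 226, q_3 = 130, t_3 = 200, a_4 = 98, b_4 = 74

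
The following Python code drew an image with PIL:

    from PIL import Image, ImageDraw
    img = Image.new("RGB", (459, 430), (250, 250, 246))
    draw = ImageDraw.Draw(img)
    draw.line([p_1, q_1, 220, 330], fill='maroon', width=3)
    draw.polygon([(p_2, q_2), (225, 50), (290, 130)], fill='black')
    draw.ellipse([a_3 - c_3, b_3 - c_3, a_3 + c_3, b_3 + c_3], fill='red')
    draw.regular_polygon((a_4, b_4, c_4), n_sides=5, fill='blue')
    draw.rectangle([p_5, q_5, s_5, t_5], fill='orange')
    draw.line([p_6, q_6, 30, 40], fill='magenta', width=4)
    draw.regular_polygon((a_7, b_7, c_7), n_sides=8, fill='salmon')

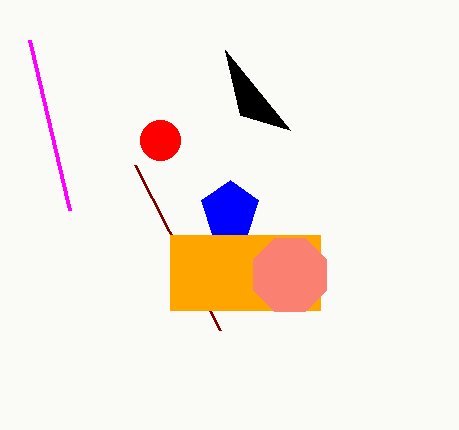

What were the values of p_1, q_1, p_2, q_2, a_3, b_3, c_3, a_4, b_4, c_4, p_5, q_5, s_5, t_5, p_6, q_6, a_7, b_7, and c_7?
p_1 = 135; q_1 = 165; p_2 = 240; q_2 = 115; a_3 = 160; b_3 = 140; c_3 = 20; a_4 = 230; b_4 = 210; c_4 = 30; p_5 = 170; q_5 = 235; s_5 = 320; t_5 = 310; p_6 = 70; q_6 = 210; a_7 = 290; b_7 = 275; c_7 = 40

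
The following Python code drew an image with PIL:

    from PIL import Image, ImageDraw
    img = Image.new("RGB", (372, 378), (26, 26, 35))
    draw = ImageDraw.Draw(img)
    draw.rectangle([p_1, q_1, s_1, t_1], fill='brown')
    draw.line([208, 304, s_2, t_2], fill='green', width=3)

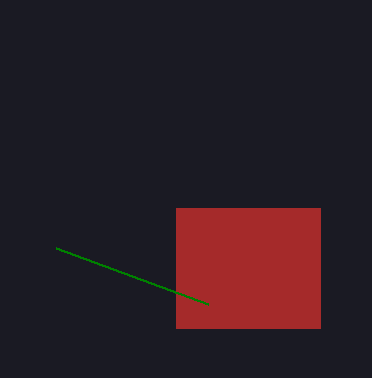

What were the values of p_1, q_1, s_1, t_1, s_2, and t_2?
p_1 = 176
q_1 = 208
s_1 = 320
t_1 = 328
s_2 = 56
t_2 = 248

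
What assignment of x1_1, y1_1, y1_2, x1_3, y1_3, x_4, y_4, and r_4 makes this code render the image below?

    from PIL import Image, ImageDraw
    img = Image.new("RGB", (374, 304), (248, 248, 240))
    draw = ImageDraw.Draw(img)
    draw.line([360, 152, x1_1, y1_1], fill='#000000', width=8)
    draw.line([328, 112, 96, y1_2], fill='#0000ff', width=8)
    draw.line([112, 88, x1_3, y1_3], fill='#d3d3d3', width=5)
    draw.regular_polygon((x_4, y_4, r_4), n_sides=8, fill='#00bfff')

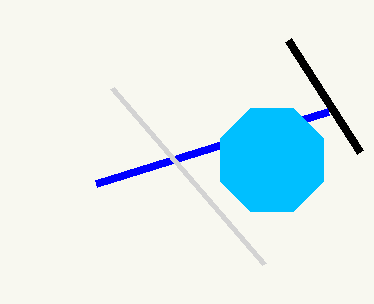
x1_1 = 288, y1_1 = 40, y1_2 = 184, x1_3 = 264, y1_3 = 264, x_4 = 272, y_4 = 160, r_4 = 56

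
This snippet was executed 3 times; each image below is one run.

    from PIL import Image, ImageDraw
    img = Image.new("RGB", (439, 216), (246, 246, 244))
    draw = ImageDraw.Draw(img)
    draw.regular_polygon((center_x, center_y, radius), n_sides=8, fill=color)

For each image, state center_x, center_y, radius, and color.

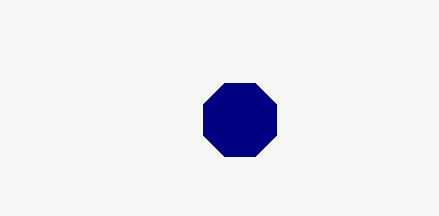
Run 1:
center_x = 240; center_y = 120; radius = 40; color = 'navy'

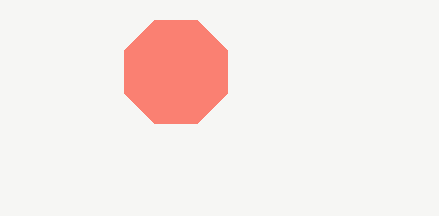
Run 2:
center_x = 176
center_y = 72
radius = 56
color = 'salmon'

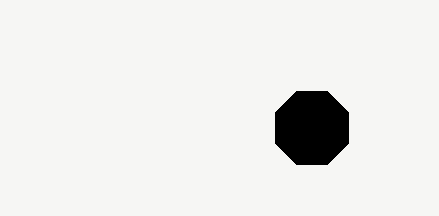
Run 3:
center_x = 312
center_y = 128
radius = 40
color = 'black'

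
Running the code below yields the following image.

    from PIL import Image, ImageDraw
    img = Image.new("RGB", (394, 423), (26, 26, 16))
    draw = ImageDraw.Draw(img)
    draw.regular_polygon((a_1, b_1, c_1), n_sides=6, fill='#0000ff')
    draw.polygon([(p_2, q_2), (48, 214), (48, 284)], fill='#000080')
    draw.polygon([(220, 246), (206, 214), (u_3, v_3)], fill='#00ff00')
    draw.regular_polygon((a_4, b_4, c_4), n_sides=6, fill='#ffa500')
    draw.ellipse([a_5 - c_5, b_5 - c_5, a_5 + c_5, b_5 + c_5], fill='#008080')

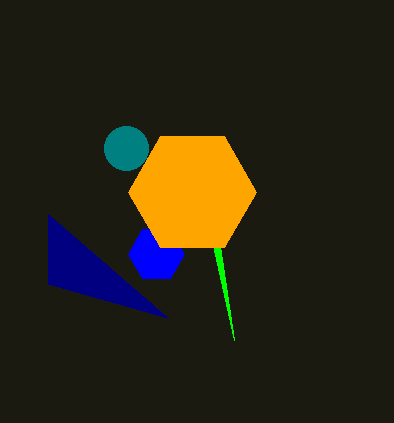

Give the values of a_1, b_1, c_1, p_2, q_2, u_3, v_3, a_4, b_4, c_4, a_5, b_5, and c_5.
a_1 = 156, b_1 = 254, c_1 = 28, p_2 = 168, q_2 = 318, u_3 = 234, v_3 = 340, a_4 = 192, b_4 = 192, c_4 = 64, a_5 = 126, b_5 = 148, c_5 = 22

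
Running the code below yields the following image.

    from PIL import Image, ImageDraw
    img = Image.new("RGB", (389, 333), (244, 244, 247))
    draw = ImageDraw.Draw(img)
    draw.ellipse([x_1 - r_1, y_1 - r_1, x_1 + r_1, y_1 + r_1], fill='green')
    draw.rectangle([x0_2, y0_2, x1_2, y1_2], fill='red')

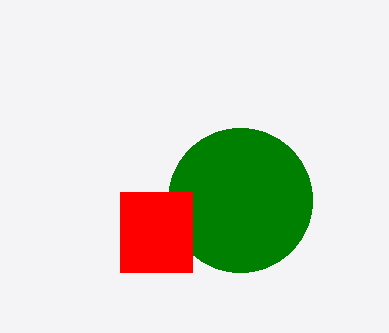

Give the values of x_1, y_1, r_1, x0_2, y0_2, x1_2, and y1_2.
x_1 = 240; y_1 = 200; r_1 = 72; x0_2 = 120; y0_2 = 192; x1_2 = 192; y1_2 = 272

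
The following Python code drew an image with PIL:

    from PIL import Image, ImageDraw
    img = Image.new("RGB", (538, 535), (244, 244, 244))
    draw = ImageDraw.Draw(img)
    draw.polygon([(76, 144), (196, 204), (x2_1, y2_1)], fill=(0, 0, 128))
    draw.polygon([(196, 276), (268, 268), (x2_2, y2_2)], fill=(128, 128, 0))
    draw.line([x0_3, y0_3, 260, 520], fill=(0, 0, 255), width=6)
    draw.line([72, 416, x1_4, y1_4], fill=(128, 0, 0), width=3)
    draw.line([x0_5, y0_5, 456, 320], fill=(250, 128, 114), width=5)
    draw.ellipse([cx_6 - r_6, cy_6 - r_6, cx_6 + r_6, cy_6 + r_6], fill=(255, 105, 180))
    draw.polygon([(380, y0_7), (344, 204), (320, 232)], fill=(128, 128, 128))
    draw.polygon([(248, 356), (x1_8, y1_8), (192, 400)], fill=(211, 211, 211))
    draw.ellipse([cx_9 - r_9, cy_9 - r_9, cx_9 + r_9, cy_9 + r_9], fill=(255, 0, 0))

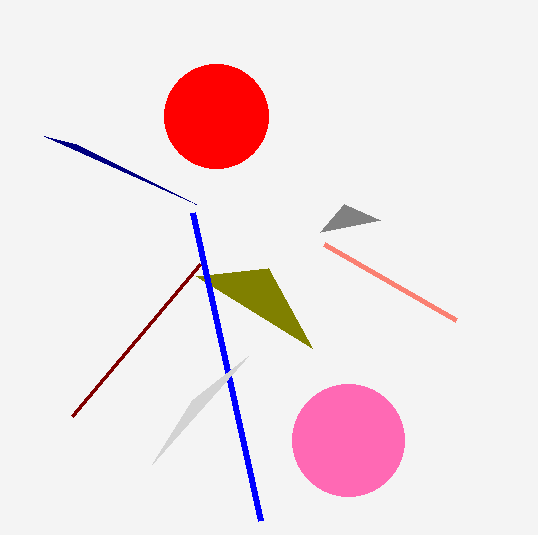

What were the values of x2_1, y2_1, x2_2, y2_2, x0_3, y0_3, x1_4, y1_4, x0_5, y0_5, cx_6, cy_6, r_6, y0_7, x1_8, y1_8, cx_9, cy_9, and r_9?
x2_1 = 44, y2_1 = 136, x2_2 = 312, y2_2 = 348, x0_3 = 192, y0_3 = 212, x1_4 = 200, y1_4 = 264, x0_5 = 324, y0_5 = 244, cx_6 = 348, cy_6 = 440, r_6 = 56, y0_7 = 220, x1_8 = 152, y1_8 = 464, cx_9 = 216, cy_9 = 116, r_9 = 52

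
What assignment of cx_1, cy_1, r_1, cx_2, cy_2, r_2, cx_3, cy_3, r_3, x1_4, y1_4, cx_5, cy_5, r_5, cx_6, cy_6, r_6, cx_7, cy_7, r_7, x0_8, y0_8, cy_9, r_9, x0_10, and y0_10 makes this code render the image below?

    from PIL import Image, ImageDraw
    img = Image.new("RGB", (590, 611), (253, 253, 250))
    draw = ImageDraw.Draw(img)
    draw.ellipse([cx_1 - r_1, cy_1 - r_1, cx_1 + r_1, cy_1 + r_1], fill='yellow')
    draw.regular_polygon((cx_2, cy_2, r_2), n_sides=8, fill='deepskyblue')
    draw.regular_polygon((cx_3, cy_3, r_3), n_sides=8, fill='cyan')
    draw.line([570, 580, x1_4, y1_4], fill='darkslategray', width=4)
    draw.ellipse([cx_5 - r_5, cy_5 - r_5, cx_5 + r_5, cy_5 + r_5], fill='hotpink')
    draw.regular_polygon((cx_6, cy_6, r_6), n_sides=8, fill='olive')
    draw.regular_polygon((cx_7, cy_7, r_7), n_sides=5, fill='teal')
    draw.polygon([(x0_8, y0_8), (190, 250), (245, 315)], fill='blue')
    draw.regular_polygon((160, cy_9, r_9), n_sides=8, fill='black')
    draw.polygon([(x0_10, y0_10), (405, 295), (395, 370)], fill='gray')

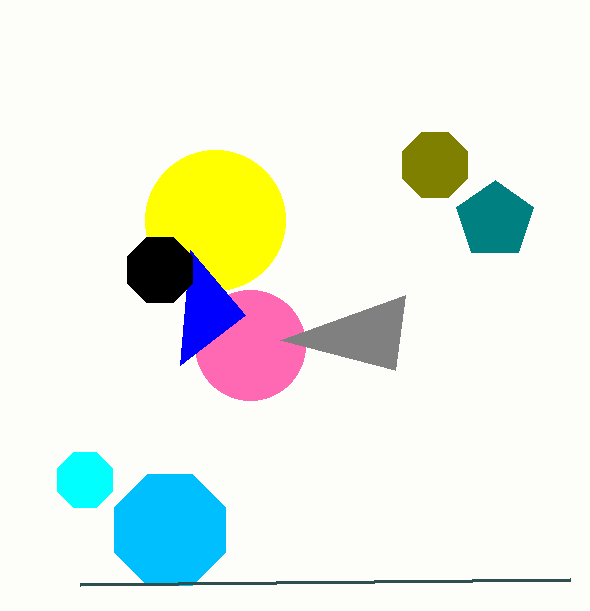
cx_1 = 215
cy_1 = 220
r_1 = 70
cx_2 = 170
cy_2 = 530
r_2 = 60
cx_3 = 85
cy_3 = 480
r_3 = 30
x1_4 = 80
y1_4 = 585
cx_5 = 250
cy_5 = 345
r_5 = 55
cx_6 = 435
cy_6 = 165
r_6 = 35
cx_7 = 495
cy_7 = 220
r_7 = 40
x0_8 = 180
y0_8 = 365
cy_9 = 270
r_9 = 35
x0_10 = 280
y0_10 = 340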